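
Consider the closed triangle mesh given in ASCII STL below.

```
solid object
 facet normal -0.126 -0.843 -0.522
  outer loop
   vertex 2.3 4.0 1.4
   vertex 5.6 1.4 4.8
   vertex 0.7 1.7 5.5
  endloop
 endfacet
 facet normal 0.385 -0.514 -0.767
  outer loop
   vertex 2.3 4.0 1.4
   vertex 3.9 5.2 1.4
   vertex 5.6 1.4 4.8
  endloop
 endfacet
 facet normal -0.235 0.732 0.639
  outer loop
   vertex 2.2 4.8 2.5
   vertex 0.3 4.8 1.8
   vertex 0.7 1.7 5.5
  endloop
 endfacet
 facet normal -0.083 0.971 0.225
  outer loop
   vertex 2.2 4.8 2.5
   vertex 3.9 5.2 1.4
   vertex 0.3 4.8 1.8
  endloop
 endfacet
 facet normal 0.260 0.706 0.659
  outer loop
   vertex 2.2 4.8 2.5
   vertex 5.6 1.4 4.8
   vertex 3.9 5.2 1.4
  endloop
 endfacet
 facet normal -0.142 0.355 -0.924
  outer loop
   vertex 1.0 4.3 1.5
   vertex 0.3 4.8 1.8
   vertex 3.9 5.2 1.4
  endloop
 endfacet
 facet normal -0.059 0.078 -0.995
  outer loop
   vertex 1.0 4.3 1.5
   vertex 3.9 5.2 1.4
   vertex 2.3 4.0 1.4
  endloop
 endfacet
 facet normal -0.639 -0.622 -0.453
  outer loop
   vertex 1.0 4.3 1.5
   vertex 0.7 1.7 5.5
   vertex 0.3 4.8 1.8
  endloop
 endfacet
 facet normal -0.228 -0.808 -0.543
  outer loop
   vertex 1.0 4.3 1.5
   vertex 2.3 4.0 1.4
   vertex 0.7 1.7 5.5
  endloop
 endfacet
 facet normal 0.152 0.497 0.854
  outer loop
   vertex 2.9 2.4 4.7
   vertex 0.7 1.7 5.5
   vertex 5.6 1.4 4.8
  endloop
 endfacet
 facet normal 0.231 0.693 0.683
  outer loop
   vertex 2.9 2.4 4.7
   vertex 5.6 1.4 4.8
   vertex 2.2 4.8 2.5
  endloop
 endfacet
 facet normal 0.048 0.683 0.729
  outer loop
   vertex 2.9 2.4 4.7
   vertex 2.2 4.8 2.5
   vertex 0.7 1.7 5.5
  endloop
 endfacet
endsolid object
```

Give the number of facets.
12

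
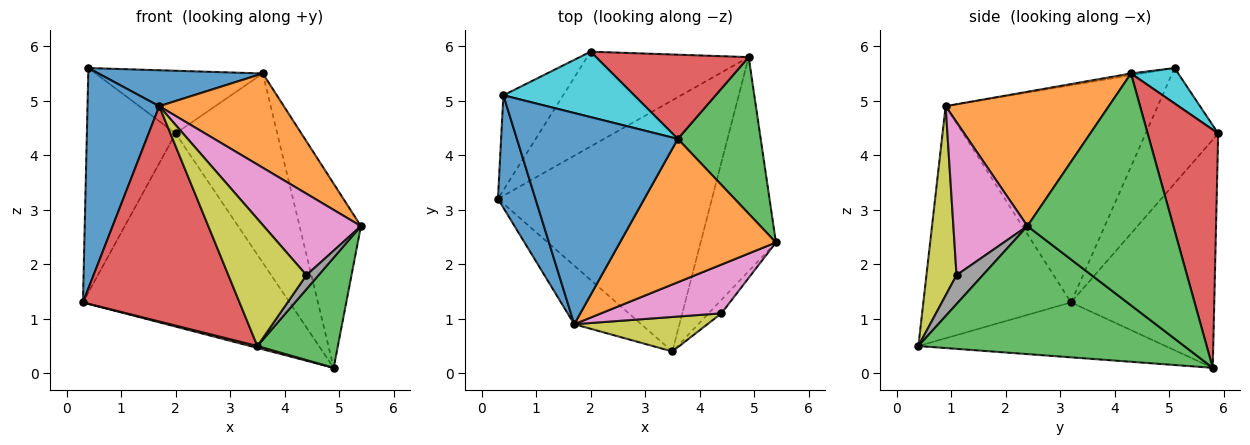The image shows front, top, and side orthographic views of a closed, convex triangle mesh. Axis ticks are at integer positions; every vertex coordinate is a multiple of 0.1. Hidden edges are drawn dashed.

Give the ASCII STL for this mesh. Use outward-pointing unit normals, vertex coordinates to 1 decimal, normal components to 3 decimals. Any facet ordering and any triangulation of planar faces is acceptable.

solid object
 facet normal -0.935 -0.316 0.161
  outer loop
   vertex 1.7 0.9 4.9
   vertex 0.4 5.1 5.6
   vertex 0.3 3.2 1.3
  endloop
 endfacet
 facet normal -0.249 -0.007 -0.969
  outer loop
   vertex 3.5 0.4 0.5
   vertex 0.3 3.2 1.3
   vertex 4.9 5.8 0.1
  endloop
 endfacet
 facet normal 0.834 -0.253 -0.491
  outer loop
   vertex 3.5 0.4 0.5
   vertex 4.9 5.8 0.1
   vertex 5.4 2.4 2.7
  endloop
 endfacet
 facet normal -0.673 -0.714 -0.194
  outer loop
   vertex 3.5 0.4 0.5
   vertex 1.7 0.9 4.9
   vertex 0.3 3.2 1.3
  endloop
 endfacet
 facet normal -0.528 0.762 -0.374
  outer loop
   vertex 2.0 5.9 4.4
   vertex 4.9 5.8 0.1
   vertex 0.3 3.2 1.3
  endloop
 endfacet
 facet normal -0.601 0.736 -0.311
  outer loop
   vertex 2.0 5.9 4.4
   vertex 0.3 3.2 1.3
   vertex 0.4 5.1 5.6
  endloop
 endfacet
 facet normal 0.547 -0.718 0.430
  outer loop
   vertex 4.4 1.1 1.8
   vertex 5.4 2.4 2.7
   vertex 1.7 0.9 4.9
  endloop
 endfacet
 facet normal 0.842 -0.389 -0.373
  outer loop
   vertex 4.4 1.1 1.8
   vertex 3.5 0.4 0.5
   vertex 5.4 2.4 2.7
  endloop
 endfacet
 facet normal 0.349 -0.904 0.245
  outer loop
   vertex 4.4 1.1 1.8
   vertex 1.7 0.9 4.9
   vertex 3.5 0.4 0.5
  endloop
 endfacet
 facet normal 0.192 0.679 0.709
  outer loop
   vertex 3.6 4.3 5.5
   vertex 2.0 5.9 4.4
   vertex 0.4 5.1 5.6
  endloop
 endfacet
 facet normal -0.011 -0.168 0.986
  outer loop
   vertex 3.6 4.3 5.5
   vertex 0.4 5.1 5.6
   vertex 1.7 0.9 4.9
  endloop
 endfacet
 facet normal 0.584 -0.446 0.678
  outer loop
   vertex 3.6 4.3 5.5
   vertex 1.7 0.9 4.9
   vertex 5.4 2.4 2.7
  endloop
 endfacet
 facet normal 0.876 0.368 0.313
  outer loop
   vertex 3.6 4.3 5.5
   vertex 5.4 2.4 2.7
   vertex 4.9 5.8 0.1
  endloop
 endfacet
 facet normal 0.536 0.772 0.343
  outer loop
   vertex 3.6 4.3 5.5
   vertex 4.9 5.8 0.1
   vertex 2.0 5.9 4.4
  endloop
 endfacet
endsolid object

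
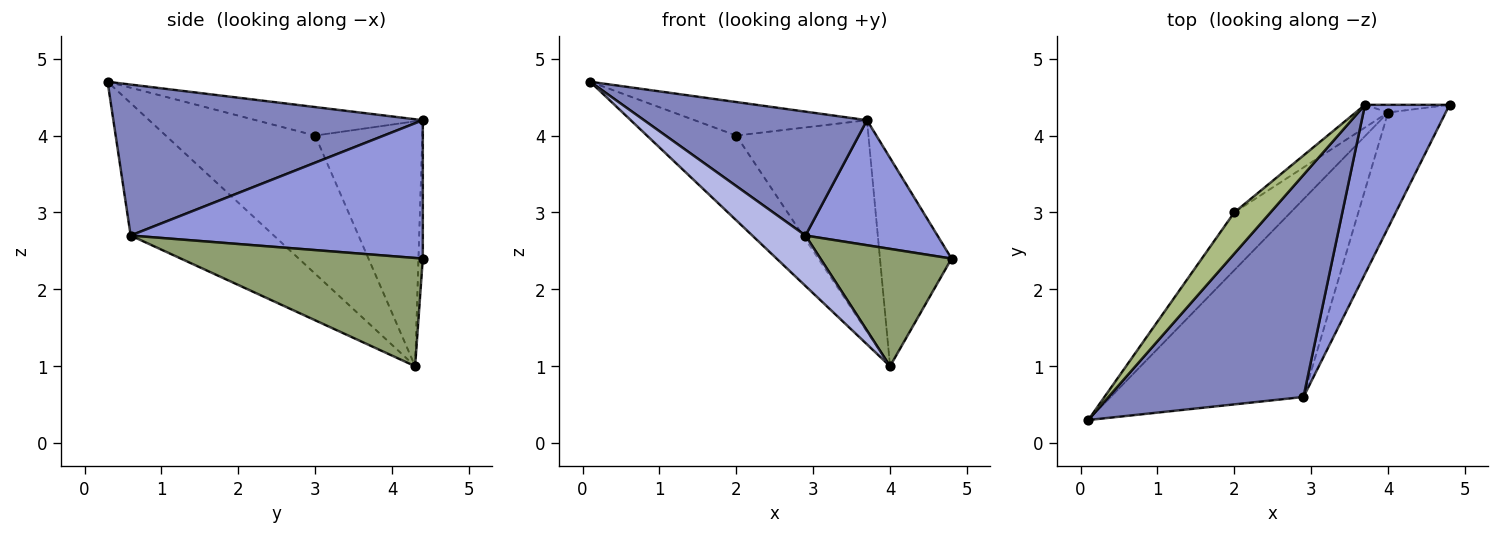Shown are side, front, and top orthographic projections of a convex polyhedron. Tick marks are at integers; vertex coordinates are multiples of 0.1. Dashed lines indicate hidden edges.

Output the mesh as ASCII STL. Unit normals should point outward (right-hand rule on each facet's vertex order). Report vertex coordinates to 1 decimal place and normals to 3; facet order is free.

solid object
 facet normal -0.060 0.998 -0.037
  outer loop
   vertex 4.0 4.3 1.0
   vertex 3.7 4.4 4.2
   vertex 4.8 4.4 2.4
  endloop
 endfacet
 facet normal 0.560 -0.404 0.724
  outer loop
   vertex 2.9 0.6 2.7
   vertex 3.7 4.4 4.2
   vertex 0.1 0.3 4.7
  endloop
 endfacet
 facet normal 0.796 -0.360 0.487
  outer loop
   vertex 2.9 0.6 2.7
   vertex 4.8 4.4 2.4
   vertex 3.7 4.4 4.2
  endloop
 endfacet
 facet normal -0.554 -0.206 -0.807
  outer loop
   vertex 2.9 0.6 2.7
   vertex 0.1 0.3 4.7
   vertex 4.0 4.3 1.0
  endloop
 endfacet
 facet normal 0.796 -0.432 -0.424
  outer loop
   vertex 2.9 0.6 2.7
   vertex 4.0 4.3 1.0
   vertex 4.8 4.4 2.4
  endloop
 endfacet
 facet normal -0.521 0.538 0.662
  outer loop
   vertex 2.0 3.0 4.0
   vertex 0.1 0.3 4.7
   vertex 3.7 4.4 4.2
  endloop
 endfacet
 facet normal -0.810 0.484 -0.330
  outer loop
   vertex 2.0 3.0 4.0
   vertex 4.0 4.3 1.0
   vertex 0.1 0.3 4.7
  endloop
 endfacet
 facet normal -0.628 0.774 -0.083
  outer loop
   vertex 2.0 3.0 4.0
   vertex 3.7 4.4 4.2
   vertex 4.0 4.3 1.0
  endloop
 endfacet
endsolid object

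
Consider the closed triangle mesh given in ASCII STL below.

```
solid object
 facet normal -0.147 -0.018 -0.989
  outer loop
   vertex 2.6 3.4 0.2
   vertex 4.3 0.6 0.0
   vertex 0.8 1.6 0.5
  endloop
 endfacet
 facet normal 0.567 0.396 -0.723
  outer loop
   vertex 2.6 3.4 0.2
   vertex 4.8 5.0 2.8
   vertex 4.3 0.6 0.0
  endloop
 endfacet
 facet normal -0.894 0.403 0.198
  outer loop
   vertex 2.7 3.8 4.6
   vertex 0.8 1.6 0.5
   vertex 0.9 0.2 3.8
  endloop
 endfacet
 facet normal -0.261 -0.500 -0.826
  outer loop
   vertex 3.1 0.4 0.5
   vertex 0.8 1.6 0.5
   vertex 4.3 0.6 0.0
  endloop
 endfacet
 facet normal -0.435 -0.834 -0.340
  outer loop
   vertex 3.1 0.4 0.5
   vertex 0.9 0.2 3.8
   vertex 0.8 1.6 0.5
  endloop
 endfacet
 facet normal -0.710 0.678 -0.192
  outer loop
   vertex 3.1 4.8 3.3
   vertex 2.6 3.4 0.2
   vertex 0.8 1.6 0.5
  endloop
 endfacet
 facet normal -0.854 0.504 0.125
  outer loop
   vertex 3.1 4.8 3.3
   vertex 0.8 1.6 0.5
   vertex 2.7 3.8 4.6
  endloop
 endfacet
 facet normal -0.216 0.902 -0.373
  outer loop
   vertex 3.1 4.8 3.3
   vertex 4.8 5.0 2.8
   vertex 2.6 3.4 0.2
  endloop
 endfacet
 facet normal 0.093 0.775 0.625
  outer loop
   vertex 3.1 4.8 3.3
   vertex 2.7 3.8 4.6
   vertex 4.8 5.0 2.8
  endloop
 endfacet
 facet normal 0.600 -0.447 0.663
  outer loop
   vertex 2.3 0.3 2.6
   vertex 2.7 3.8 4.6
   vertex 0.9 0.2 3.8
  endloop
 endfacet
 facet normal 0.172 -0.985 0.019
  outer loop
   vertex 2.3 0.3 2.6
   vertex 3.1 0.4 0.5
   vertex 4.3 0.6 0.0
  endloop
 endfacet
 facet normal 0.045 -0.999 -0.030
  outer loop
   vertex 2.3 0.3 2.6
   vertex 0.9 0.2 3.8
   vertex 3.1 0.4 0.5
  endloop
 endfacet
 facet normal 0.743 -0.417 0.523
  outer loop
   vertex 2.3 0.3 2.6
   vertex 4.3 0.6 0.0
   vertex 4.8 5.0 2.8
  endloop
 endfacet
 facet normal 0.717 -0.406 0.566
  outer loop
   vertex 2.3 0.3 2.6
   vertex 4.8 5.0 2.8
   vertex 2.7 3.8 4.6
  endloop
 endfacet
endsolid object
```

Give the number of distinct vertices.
9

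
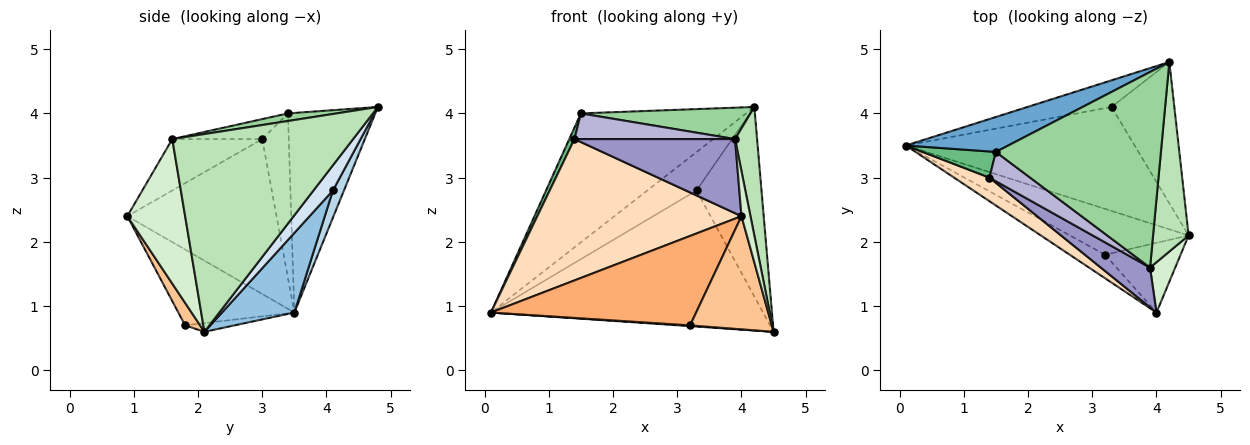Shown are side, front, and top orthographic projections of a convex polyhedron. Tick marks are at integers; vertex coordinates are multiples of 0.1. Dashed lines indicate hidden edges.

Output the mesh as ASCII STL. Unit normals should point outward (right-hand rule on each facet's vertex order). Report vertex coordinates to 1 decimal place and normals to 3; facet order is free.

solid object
 facet normal -0.454 0.860 0.233
  outer loop
   vertex 1.5 3.4 4.0
   vertex 4.2 4.8 4.1
   vertex 0.1 3.5 0.9
  endloop
 endfacet
 facet normal 0.207 0.777 -0.594
  outer loop
   vertex 3.3 4.1 2.8
   vertex 4.5 2.1 0.6
   vertex 0.1 3.5 0.9
  endloop
 endfacet
 facet normal 0.181 0.808 -0.561
  outer loop
   vertex 3.3 4.1 2.8
   vertex 0.1 3.5 0.9
   vertex 4.2 4.8 4.1
  endloop
 endfacet
 facet normal 0.233 0.779 -0.581
  outer loop
   vertex 3.3 4.1 2.8
   vertex 4.2 4.8 4.1
   vertex 4.5 2.1 0.6
  endloop
 endfacet
 facet normal -0.073 -0.016 -0.997
  outer loop
   vertex 3.2 1.8 0.7
   vertex 0.1 3.5 0.9
   vertex 4.5 2.1 0.6
  endloop
 endfacet
 facet normal -0.480 -0.848 -0.223
  outer loop
   vertex 3.2 1.8 0.7
   vertex 4.0 0.9 2.4
   vertex 0.1 3.5 0.9
  endloop
 endfacet
 facet normal 0.154 -0.841 -0.518
  outer loop
   vertex 3.2 1.8 0.7
   vertex 4.5 2.1 0.6
   vertex 4.0 0.9 2.4
  endloop
 endfacet
 facet normal -0.585 -0.800 0.133
  outer loop
   vertex 1.4 3.0 3.6
   vertex 0.1 3.5 0.9
   vertex 4.0 0.9 2.4
  endloop
 endfacet
 facet normal -0.899 -0.176 0.400
  outer loop
   vertex 1.4 3.0 3.6
   vertex 1.5 3.4 4.0
   vertex 0.1 3.5 0.9
  endloop
 endfacet
 facet normal 0.046 -0.158 0.986
  outer loop
   vertex 3.9 1.6 3.6
   vertex 4.2 4.8 4.1
   vertex 1.5 3.4 4.0
  endloop
 endfacet
 facet normal 0.977 -0.119 0.176
  outer loop
   vertex 3.9 1.6 3.6
   vertex 4.5 2.1 0.6
   vertex 4.2 4.8 4.1
  endloop
 endfacet
 facet normal 0.974 -0.151 0.170
  outer loop
   vertex 3.9 1.6 3.6
   vertex 4.0 0.9 2.4
   vertex 4.5 2.1 0.6
  endloop
 endfacet
 facet normal -0.442 -0.790 0.424
  outer loop
   vertex 3.9 1.6 3.6
   vertex 1.4 3.0 3.6
   vertex 4.0 0.9 2.4
  endloop
 endfacet
 facet normal -0.346 -0.619 0.705
  outer loop
   vertex 3.9 1.6 3.6
   vertex 1.5 3.4 4.0
   vertex 1.4 3.0 3.6
  endloop
 endfacet
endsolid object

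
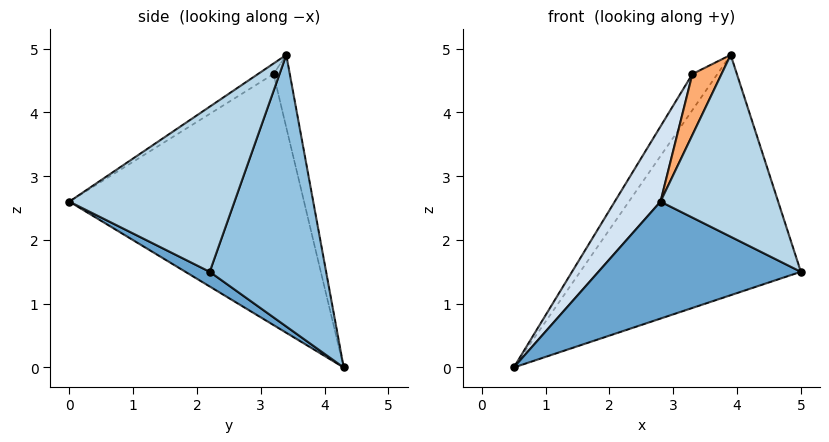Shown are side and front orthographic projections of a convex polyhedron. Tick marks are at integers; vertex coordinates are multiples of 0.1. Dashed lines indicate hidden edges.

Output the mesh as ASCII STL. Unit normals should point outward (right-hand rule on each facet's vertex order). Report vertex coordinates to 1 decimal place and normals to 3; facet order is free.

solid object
 facet normal 0.059 -0.493 -0.868
  outer loop
   vertex 2.8 0.0 2.6
   vertex 0.5 4.3 0.0
   vertex 5.0 2.2 1.5
  endloop
 endfacet
 facet normal 0.461 0.873 -0.159
  outer loop
   vertex 3.9 3.4 4.9
   vertex 5.0 2.2 1.5
   vertex 0.5 4.3 0.0
  endloop
 endfacet
 facet normal 0.738 -0.526 0.424
  outer loop
   vertex 3.9 3.4 4.9
   vertex 2.8 0.0 2.6
   vertex 5.0 2.2 1.5
  endloop
 endfacet
 facet normal -0.859 -0.168 0.483
  outer loop
   vertex 3.3 3.2 4.6
   vertex 0.5 4.3 0.0
   vertex 2.8 0.0 2.6
  endloop
 endfacet
 facet normal -0.482 0.740 0.470
  outer loop
   vertex 3.3 3.2 4.6
   vertex 3.9 3.4 4.9
   vertex 0.5 4.3 0.0
  endloop
 endfacet
 facet normal -0.258 -0.483 0.837
  outer loop
   vertex 3.3 3.2 4.6
   vertex 2.8 0.0 2.6
   vertex 3.9 3.4 4.9
  endloop
 endfacet
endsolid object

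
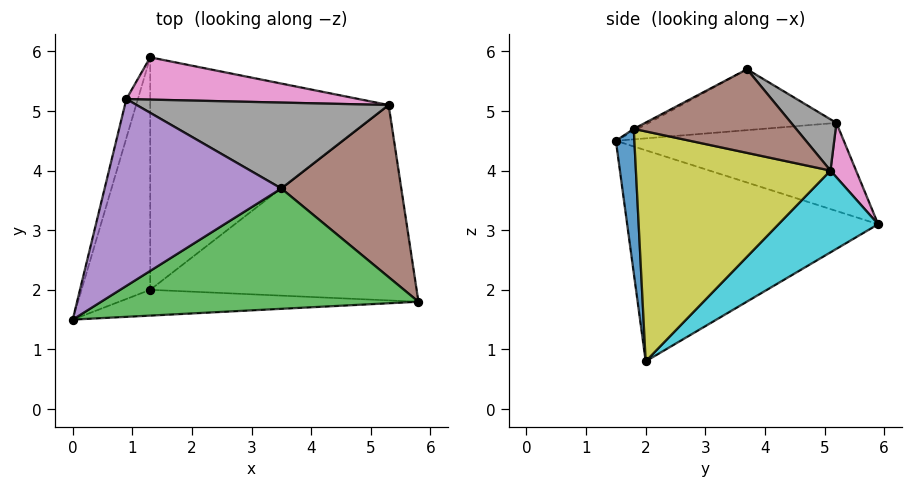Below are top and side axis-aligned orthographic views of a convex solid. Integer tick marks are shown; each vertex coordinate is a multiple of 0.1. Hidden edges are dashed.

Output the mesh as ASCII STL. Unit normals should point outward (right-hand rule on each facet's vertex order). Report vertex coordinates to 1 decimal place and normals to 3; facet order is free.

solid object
 facet normal 0.055 -0.992 -0.115
  outer loop
   vertex 1.3 2.0 0.8
   vertex 5.8 1.8 4.7
   vertex 0.0 1.5 4.5
  endloop
 endfacet
 facet normal -0.935 0.180 -0.304
  outer loop
   vertex 1.3 2.0 0.8
   vertex 0.0 1.5 4.5
   vertex 1.3 5.9 3.1
  endloop
 endfacet
 facet normal -0.006 -0.471 0.882
  outer loop
   vertex 3.5 3.7 5.7
   vertex 0.0 1.5 4.5
   vertex 5.8 1.8 4.7
  endloop
 endfacet
 facet normal -0.962 0.244 -0.126
  outer loop
   vertex 0.9 5.2 4.8
   vertex 1.3 5.9 3.1
   vertex 0.0 1.5 4.5
  endloop
 endfacet
 facet normal -0.326 0.003 0.945
  outer loop
   vertex 0.9 5.2 4.8
   vertex 0.0 1.5 4.5
   vertex 3.5 3.7 5.7
  endloop
 endfacet
 facet normal 0.553 0.252 0.794
  outer loop
   vertex 5.3 5.1 4.0
   vertex 3.5 3.7 5.7
   vertex 5.8 1.8 4.7
  endloop
 endfacet
 facet normal 0.093 0.913 0.398
  outer loop
   vertex 5.3 5.1 4.0
   vertex 1.3 5.9 3.1
   vertex 0.9 5.2 4.8
  endloop
 endfacet
 facet normal 0.146 0.682 0.716
  outer loop
   vertex 5.3 5.1 4.0
   vertex 0.9 5.2 4.8
   vertex 3.5 3.7 5.7
  endloop
 endfacet
 facet normal 0.652 -0.061 -0.756
  outer loop
   vertex 5.3 5.1 4.0
   vertex 5.8 1.8 4.7
   vertex 1.3 2.0 0.8
  endloop
 endfacet
 facet normal 0.283 0.487 -0.826
  outer loop
   vertex 5.3 5.1 4.0
   vertex 1.3 2.0 0.8
   vertex 1.3 5.9 3.1
  endloop
 endfacet
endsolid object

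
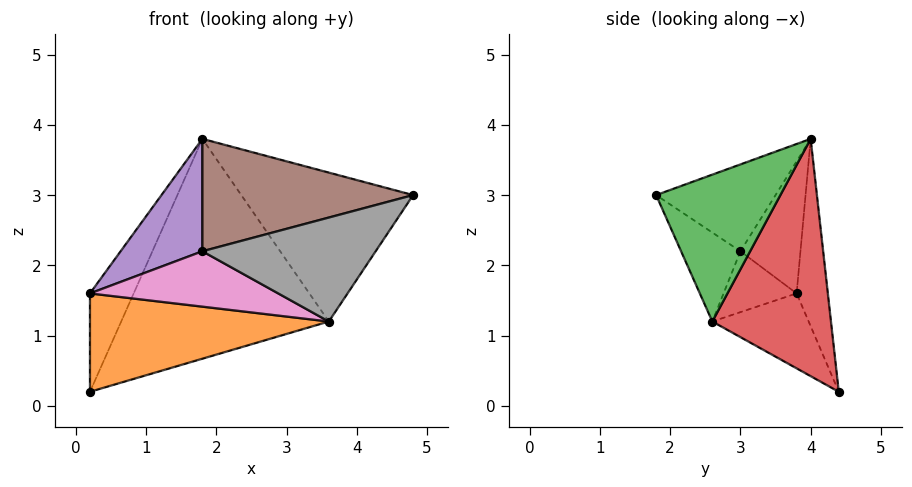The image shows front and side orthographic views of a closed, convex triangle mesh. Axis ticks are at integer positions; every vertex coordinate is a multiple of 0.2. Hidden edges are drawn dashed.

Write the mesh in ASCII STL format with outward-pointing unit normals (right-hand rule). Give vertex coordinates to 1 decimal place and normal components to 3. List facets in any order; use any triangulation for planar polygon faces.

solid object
 facet normal -0.549 0.768 0.329
  outer loop
   vertex 0.2 4.4 0.2
   vertex 0.2 3.8 1.6
   vertex 1.8 4.0 3.8
  endloop
 endfacet
 facet normal -0.348 -0.862 -0.369
  outer loop
   vertex 3.6 2.6 1.2
   vertex 0.2 3.8 1.6
   vertex 0.2 4.4 0.2
  endloop
 endfacet
 facet normal 0.586 0.810 -0.031
  outer loop
   vertex 3.6 2.6 1.2
   vertex 1.8 4.0 3.8
   vertex 4.8 1.8 3.0
  endloop
 endfacet
 facet normal 0.492 0.862 -0.123
  outer loop
   vertex 3.6 2.6 1.2
   vertex 0.2 4.4 0.2
   vertex 1.8 4.0 3.8
  endloop
 endfacet
 facet normal -0.529 -0.720 0.450
  outer loop
   vertex 1.8 3.0 2.2
   vertex 1.8 4.0 3.8
   vertex 0.2 3.8 1.6
  endloop
 endfacet
 facet normal -0.433 -0.764 0.478
  outer loop
   vertex 1.8 3.0 2.2
   vertex 4.8 1.8 3.0
   vertex 1.8 4.0 3.8
  endloop
 endfacet
 facet normal -0.349 -0.898 -0.268
  outer loop
   vertex 1.8 3.0 2.2
   vertex 0.2 3.8 1.6
   vertex 3.6 2.6 1.2
  endloop
 endfacet
 facet normal -0.317 -0.927 -0.200
  outer loop
   vertex 1.8 3.0 2.2
   vertex 3.6 2.6 1.2
   vertex 4.8 1.8 3.0
  endloop
 endfacet
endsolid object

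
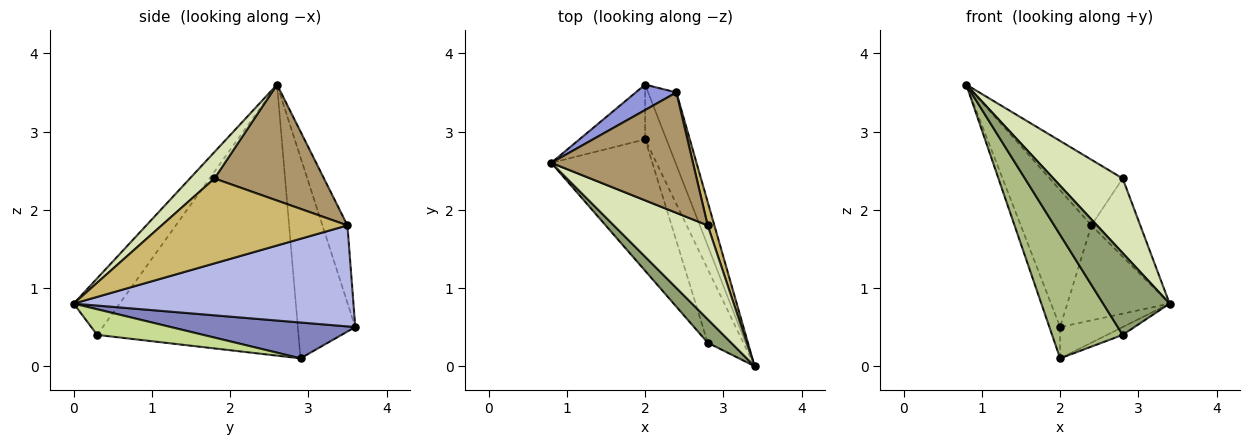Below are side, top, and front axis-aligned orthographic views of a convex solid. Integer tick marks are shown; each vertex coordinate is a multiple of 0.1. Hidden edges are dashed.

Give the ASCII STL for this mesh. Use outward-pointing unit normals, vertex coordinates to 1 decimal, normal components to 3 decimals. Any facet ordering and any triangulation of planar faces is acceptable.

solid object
 facet normal -0.936 0.175 -0.306
  outer loop
   vertex 2.0 2.9 0.1
   vertex 0.8 2.6 3.6
   vertex 2.0 3.6 0.5
  endloop
 endfacet
 facet normal 0.825 0.280 -0.490
  outer loop
   vertex 2.0 2.9 0.1
   vertex 2.0 3.6 0.5
   vertex 3.4 0.0 0.8
  endloop
 endfacet
 facet normal -0.328 0.929 0.172
  outer loop
   vertex 2.4 3.5 1.8
   vertex 2.0 3.6 0.5
   vertex 0.8 2.6 3.6
  endloop
 endfacet
 facet normal 0.908 0.332 -0.254
  outer loop
   vertex 2.4 3.5 1.8
   vertex 3.4 0.0 0.8
   vertex 2.0 3.6 0.5
  endloop
 endfacet
 facet normal -0.553 -0.801 0.230
  outer loop
   vertex 2.8 0.3 0.4
   vertex 3.4 0.0 0.8
   vertex 0.8 2.6 3.6
  endloop
 endfacet
 facet normal -0.890 -0.312 -0.332
  outer loop
   vertex 2.8 0.3 0.4
   vertex 0.8 2.6 3.6
   vertex 2.0 2.9 0.1
  endloop
 endfacet
 facet normal 0.582 0.086 -0.809
  outer loop
   vertex 2.8 0.3 0.4
   vertex 2.0 2.9 0.1
   vertex 3.4 0.0 0.8
  endloop
 endfacet
 facet normal 0.216 -0.608 0.764
  outer loop
   vertex 2.8 1.8 2.4
   vertex 0.8 2.6 3.6
   vertex 3.4 0.0 0.8
  endloop
 endfacet
 facet normal 0.583 0.389 0.713
  outer loop
   vertex 2.8 1.8 2.4
   vertex 2.4 3.5 1.8
   vertex 0.8 2.6 3.6
  endloop
 endfacet
 facet normal 0.964 0.254 0.076
  outer loop
   vertex 2.8 1.8 2.4
   vertex 3.4 0.0 0.8
   vertex 2.4 3.5 1.8
  endloop
 endfacet
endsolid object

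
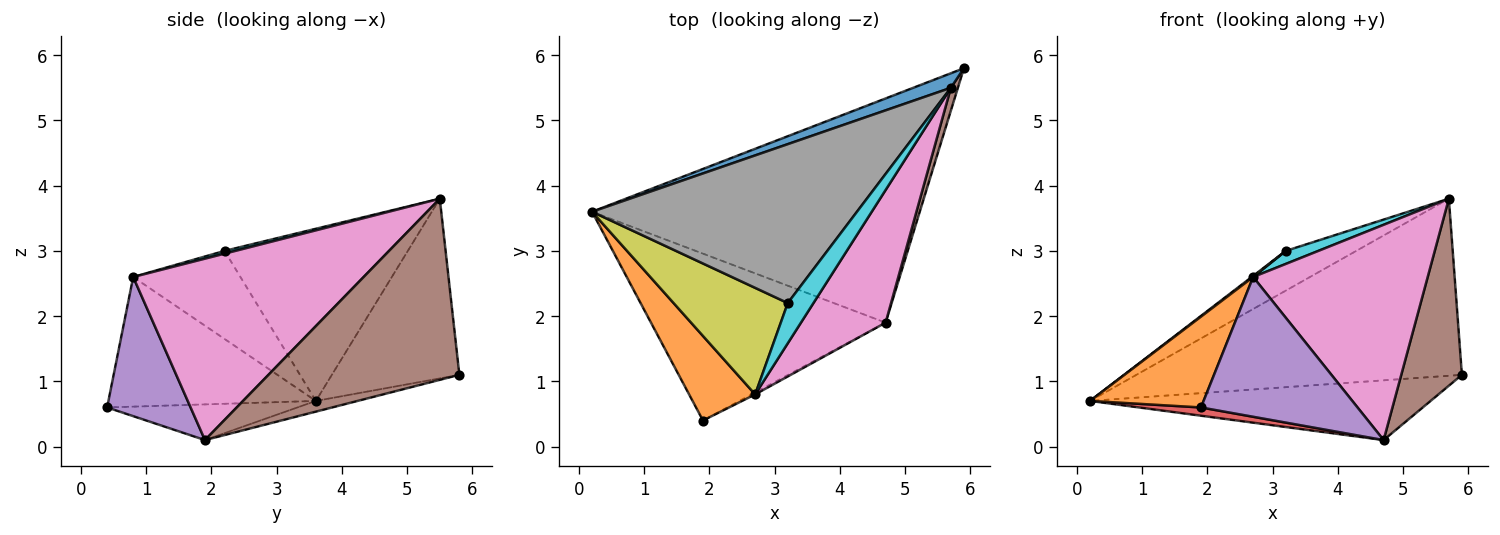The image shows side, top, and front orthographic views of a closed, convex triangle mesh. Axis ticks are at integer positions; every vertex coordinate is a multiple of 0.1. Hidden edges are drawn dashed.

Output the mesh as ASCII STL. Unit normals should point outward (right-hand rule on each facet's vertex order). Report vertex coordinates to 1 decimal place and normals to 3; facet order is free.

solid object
 facet normal -0.364 0.928 0.076
  outer loop
   vertex 5.7 5.5 3.8
   vertex 5.9 5.8 1.1
   vertex 0.2 3.6 0.7
  endloop
 endfacet
 facet normal -0.801 -0.438 0.408
  outer loop
   vertex 2.7 0.8 2.6
   vertex 0.2 3.6 0.7
   vertex 1.9 0.4 0.6
  endloop
 endfacet
 facet normal -0.032 0.257 -0.966
  outer loop
   vertex 4.7 1.9 0.1
   vertex 0.2 3.6 0.7
   vertex 5.9 5.8 1.1
  endloop
 endfacet
 facet normal -0.150 -0.049 -0.987
  outer loop
   vertex 4.7 1.9 0.1
   vertex 1.9 0.4 0.6
   vertex 0.2 3.6 0.7
  endloop
 endfacet
 facet normal 0.471 -0.882 -0.012
  outer loop
   vertex 4.7 1.9 0.1
   vertex 2.7 0.8 2.6
   vertex 1.9 0.4 0.6
  endloop
 endfacet
 facet normal 0.952 -0.303 0.037
  outer loop
   vertex 4.7 1.9 0.1
   vertex 5.9 5.8 1.1
   vertex 5.7 5.5 3.8
  endloop
 endfacet
 facet normal 0.747 -0.566 0.349
  outer loop
   vertex 4.7 1.9 0.1
   vertex 5.7 5.5 3.8
   vertex 2.7 0.8 2.6
  endloop
 endfacet
 facet normal -0.533 0.205 0.821
  outer loop
   vertex 3.2 2.2 3.0
   vertex 5.7 5.5 3.8
   vertex 0.2 3.6 0.7
  endloop
 endfacet
 facet normal -0.611 -0.008 0.792
  outer loop
   vertex 3.2 2.2 3.0
   vertex 0.2 3.6 0.7
   vertex 2.7 0.8 2.6
  endloop
 endfacet
 facet normal 0.102 -0.307 0.946
  outer loop
   vertex 3.2 2.2 3.0
   vertex 2.7 0.8 2.6
   vertex 5.7 5.5 3.8
  endloop
 endfacet
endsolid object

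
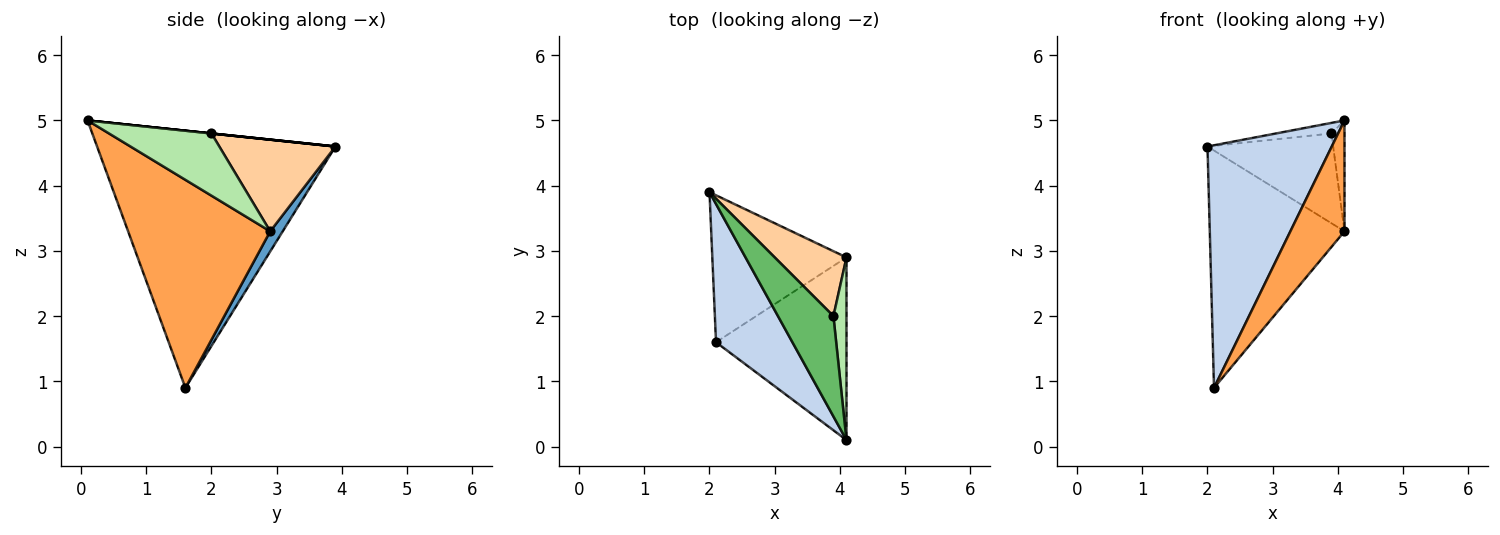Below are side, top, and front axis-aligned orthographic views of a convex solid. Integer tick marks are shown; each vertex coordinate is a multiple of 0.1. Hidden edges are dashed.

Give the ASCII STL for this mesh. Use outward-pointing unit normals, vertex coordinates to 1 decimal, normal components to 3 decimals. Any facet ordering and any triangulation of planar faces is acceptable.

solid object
 facet normal 0.079 0.848 -0.525
  outer loop
   vertex 2.1 1.6 0.9
   vertex 2.0 3.9 4.6
   vertex 4.1 2.9 3.3
  endloop
 endfacet
 facet normal -0.857 -0.447 0.255
  outer loop
   vertex 2.1 1.6 0.9
   vertex 4.1 0.1 5.0
   vertex 2.0 3.9 4.6
  endloop
 endfacet
 facet normal 0.806 -0.307 -0.506
  outer loop
   vertex 2.1 1.6 0.9
   vertex 4.1 2.9 3.3
   vertex 4.1 0.1 5.0
  endloop
 endfacet
 facet normal 0.599 0.649 0.469
  outer loop
   vertex 3.9 2.0 4.8
   vertex 4.1 2.9 3.3
   vertex 2.0 3.9 4.6
  endloop
 endfacet
 facet normal 0.000 0.105 0.995
  outer loop
   vertex 3.9 2.0 4.8
   vertex 2.0 3.9 4.6
   vertex 4.1 0.1 5.0
  endloop
 endfacet
 facet normal 0.971 0.124 0.204
  outer loop
   vertex 3.9 2.0 4.8
   vertex 4.1 0.1 5.0
   vertex 4.1 2.9 3.3
  endloop
 endfacet
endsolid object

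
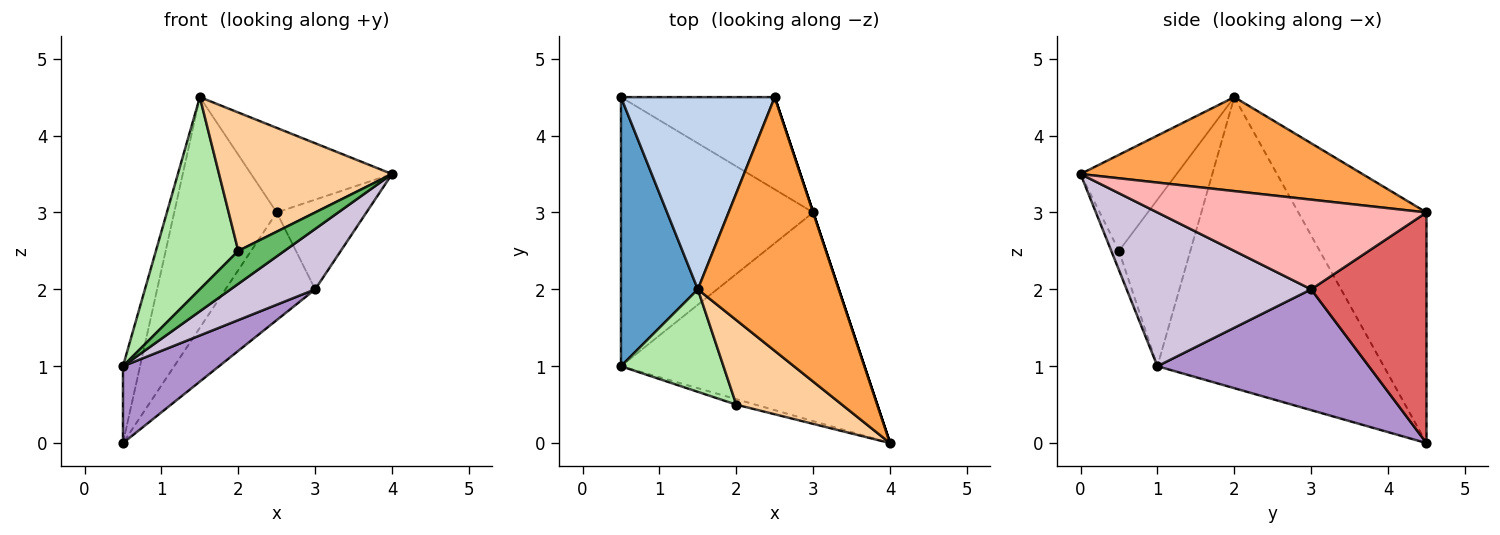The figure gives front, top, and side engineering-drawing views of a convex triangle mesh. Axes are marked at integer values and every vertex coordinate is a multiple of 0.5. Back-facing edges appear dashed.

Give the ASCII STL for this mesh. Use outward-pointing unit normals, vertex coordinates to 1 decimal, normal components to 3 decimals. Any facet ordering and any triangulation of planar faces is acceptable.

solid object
 facet normal -0.964 0.073 0.255
  outer loop
   vertex 0.5 1.0 1.0
   vertex 1.5 2.0 4.5
   vertex 0.5 4.5 0.0
  endloop
 endfacet
 facet normal -0.693 0.554 0.462
  outer loop
   vertex 2.5 4.5 3.0
   vertex 0.5 4.5 0.0
   vertex 1.5 2.0 4.5
  endloop
 endfacet
 facet normal 0.535 0.267 0.802
  outer loop
   vertex 2.5 4.5 3.0
   vertex 1.5 2.0 4.5
   vertex 4.0 0.0 3.5
  endloop
 endfacet
 facet normal -0.428 -0.771 0.471
  outer loop
   vertex 2.0 0.5 2.5
   vertex 4.0 0.0 3.5
   vertex 1.5 2.0 4.5
  endloop
 endfacet
 facet normal -0.162 -0.973 -0.162
  outer loop
   vertex 2.0 0.5 2.5
   vertex 0.5 1.0 1.0
   vertex 4.0 0.0 3.5
  endloop
 endfacet
 facet normal -0.607 -0.701 0.374
  outer loop
   vertex 2.0 0.5 2.5
   vertex 1.5 2.0 4.5
   vertex 0.5 1.0 1.0
  endloop
 endfacet
 facet normal 0.699 0.543 -0.466
  outer loop
   vertex 3.0 3.0 2.0
   vertex 0.5 4.5 0.0
   vertex 2.5 4.5 3.0
  endloop
 endfacet
 facet normal 0.949 0.316 0.000
  outer loop
   vertex 3.0 3.0 2.0
   vertex 2.5 4.5 3.0
   vertex 4.0 0.0 3.5
  endloop
 endfacet
 facet normal 0.517 -0.235 -0.823
  outer loop
   vertex 3.0 3.0 2.0
   vertex 0.5 1.0 1.0
   vertex 0.5 4.5 0.0
  endloop
 endfacet
 facet normal 0.519 -0.238 -0.821
  outer loop
   vertex 3.0 3.0 2.0
   vertex 4.0 0.0 3.5
   vertex 0.5 1.0 1.0
  endloop
 endfacet
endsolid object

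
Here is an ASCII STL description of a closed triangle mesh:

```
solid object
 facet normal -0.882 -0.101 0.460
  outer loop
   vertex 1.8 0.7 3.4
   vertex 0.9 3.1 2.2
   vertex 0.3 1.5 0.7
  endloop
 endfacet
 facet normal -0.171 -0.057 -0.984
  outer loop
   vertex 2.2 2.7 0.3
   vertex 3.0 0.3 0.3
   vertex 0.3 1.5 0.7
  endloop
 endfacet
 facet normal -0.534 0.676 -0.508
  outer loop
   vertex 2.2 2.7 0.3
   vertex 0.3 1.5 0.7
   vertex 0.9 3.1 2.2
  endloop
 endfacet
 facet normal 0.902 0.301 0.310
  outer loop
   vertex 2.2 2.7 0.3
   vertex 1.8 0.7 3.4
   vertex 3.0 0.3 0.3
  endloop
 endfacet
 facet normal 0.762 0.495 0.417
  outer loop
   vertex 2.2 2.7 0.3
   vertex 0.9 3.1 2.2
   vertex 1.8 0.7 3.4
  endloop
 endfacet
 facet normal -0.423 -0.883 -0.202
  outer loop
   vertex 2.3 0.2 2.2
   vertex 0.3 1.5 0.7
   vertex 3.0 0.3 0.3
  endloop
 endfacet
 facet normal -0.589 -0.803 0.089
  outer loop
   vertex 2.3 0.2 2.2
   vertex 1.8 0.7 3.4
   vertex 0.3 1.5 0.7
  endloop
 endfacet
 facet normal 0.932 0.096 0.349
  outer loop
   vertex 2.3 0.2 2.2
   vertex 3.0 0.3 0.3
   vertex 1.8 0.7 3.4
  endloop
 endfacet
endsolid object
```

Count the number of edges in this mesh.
12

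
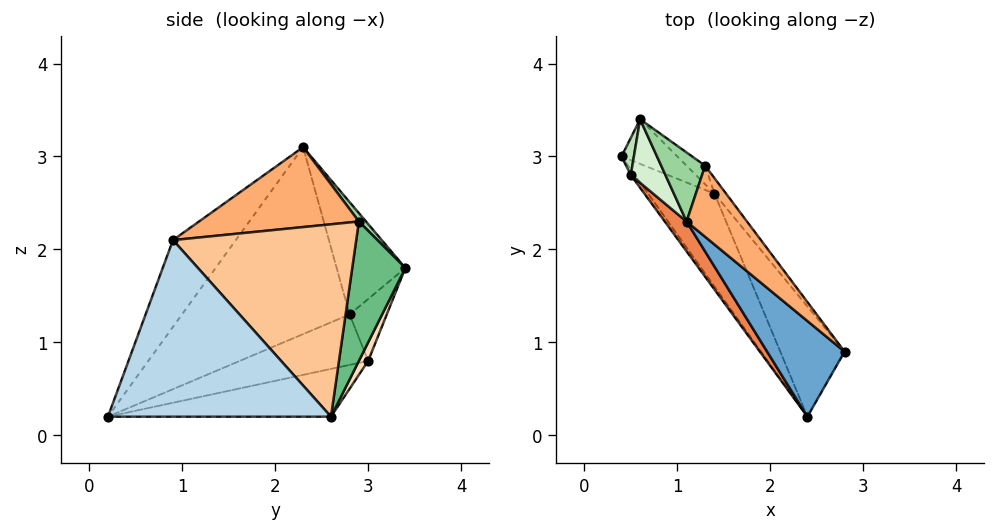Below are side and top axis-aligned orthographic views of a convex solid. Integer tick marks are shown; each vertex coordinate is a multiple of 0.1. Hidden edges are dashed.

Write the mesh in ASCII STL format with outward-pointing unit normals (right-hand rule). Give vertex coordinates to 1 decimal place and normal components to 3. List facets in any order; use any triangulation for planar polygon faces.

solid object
 facet normal -0.437 -0.810 0.391
  outer loop
   vertex 1.1 2.3 3.1
   vertex 2.4 0.2 0.2
   vertex 2.8 0.9 2.1
  endloop
 endfacet
 facet normal -0.568 -0.237 -0.789
  outer loop
   vertex 1.4 2.6 0.2
   vertex 2.4 0.2 0.2
   vertex 0.4 3.0 0.8
  endloop
 endfacet
 facet normal 0.875 0.365 -0.319
  outer loop
   vertex 1.4 2.6 0.2
   vertex 2.8 0.9 2.1
   vertex 2.4 0.2 0.2
  endloop
 endfacet
 facet normal -0.819 -0.571 -0.065
  outer loop
   vertex 0.5 2.8 1.3
   vertex 0.4 3.0 0.8
   vertex 2.4 0.2 0.2
  endloop
 endfacet
 facet normal -0.785 -0.613 0.092
  outer loop
   vertex 0.5 2.8 1.3
   vertex 2.4 0.2 0.2
   vertex 1.1 2.3 3.1
  endloop
 endfacet
 facet normal 0.703 0.474 0.531
  outer loop
   vertex 1.3 2.9 2.3
   vertex 1.1 2.3 3.1
   vertex 2.8 0.9 2.1
  endloop
 endfacet
 facet normal 0.797 0.602 -0.048
  outer loop
   vertex 1.3 2.9 2.3
   vertex 2.8 0.9 2.1
   vertex 1.4 2.6 0.2
  endloop
 endfacet
 facet normal 0.130 0.911 -0.391
  outer loop
   vertex 0.6 3.4 1.8
   vertex 1.4 2.6 0.2
   vertex 0.4 3.0 0.8
  endloop
 endfacet
 facet normal 0.618 0.782 -0.082
  outer loop
   vertex 0.6 3.4 1.8
   vertex 1.3 2.9 2.3
   vertex 1.4 2.6 0.2
  endloop
 endfacet
 facet normal 0.118 0.780 0.615
  outer loop
   vertex 0.6 3.4 1.8
   vertex 1.1 2.3 3.1
   vertex 1.3 2.9 2.3
  endloop
 endfacet
 facet normal -0.981 0.000 0.196
  outer loop
   vertex 0.6 3.4 1.8
   vertex 0.4 3.0 0.8
   vertex 0.5 2.8 1.3
  endloop
 endfacet
 facet normal -0.952 -0.086 0.294
  outer loop
   vertex 0.6 3.4 1.8
   vertex 0.5 2.8 1.3
   vertex 1.1 2.3 3.1
  endloop
 endfacet
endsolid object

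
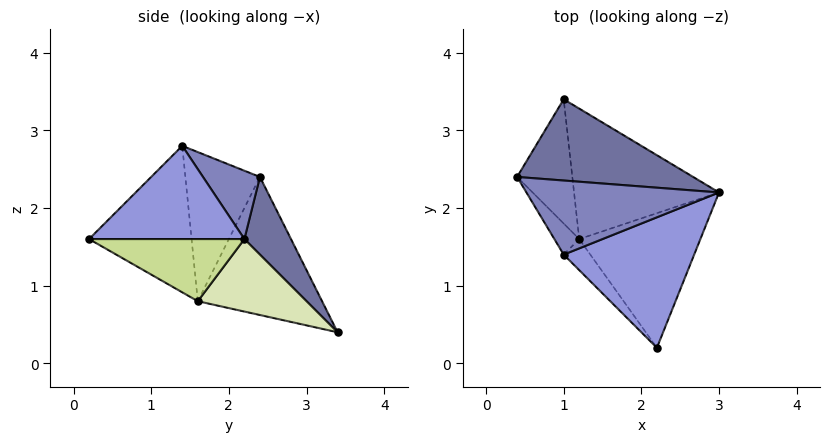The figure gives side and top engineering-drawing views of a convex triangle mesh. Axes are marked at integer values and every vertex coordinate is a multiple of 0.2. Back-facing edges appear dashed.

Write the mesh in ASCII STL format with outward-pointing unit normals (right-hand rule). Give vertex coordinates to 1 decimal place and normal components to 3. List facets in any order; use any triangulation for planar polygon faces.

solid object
 facet normal 0.215 0.846 0.488
  outer loop
   vertex 1.0 3.4 0.4
   vertex 0.4 2.4 2.4
   vertex 3.0 2.2 1.6
  endloop
 endfacet
 facet normal 0.290 0.500 0.816
  outer loop
   vertex 1.0 1.4 2.8
   vertex 3.0 2.2 1.6
   vertex 0.4 2.4 2.4
  endloop
 endfacet
 facet normal 0.566 -0.226 0.793
  outer loop
   vertex 1.0 1.4 2.8
   vertex 2.2 0.2 1.6
   vertex 3.0 2.2 1.6
  endloop
 endfacet
 facet normal -0.913 -0.183 -0.365
  outer loop
   vertex 1.2 1.6 0.8
   vertex 0.4 2.4 2.4
   vertex 1.0 3.4 0.4
  endloop
 endfacet
 facet normal -0.824 -0.549 -0.137
  outer loop
   vertex 1.2 1.6 0.8
   vertex 1.0 1.4 2.8
   vertex 0.4 2.4 2.4
  endloop
 endfacet
 facet normal -0.766 -0.627 -0.139
  outer loop
   vertex 1.2 1.6 0.8
   vertex 2.2 0.2 1.6
   vertex 1.0 1.4 2.8
  endloop
 endfacet
 facet normal 0.449 -0.180 -0.875
  outer loop
   vertex 1.2 1.6 0.8
   vertex 3.0 2.2 1.6
   vertex 2.2 0.2 1.6
  endloop
 endfacet
 facet normal 0.442 -0.147 -0.885
  outer loop
   vertex 1.2 1.6 0.8
   vertex 1.0 3.4 0.4
   vertex 3.0 2.2 1.6
  endloop
 endfacet
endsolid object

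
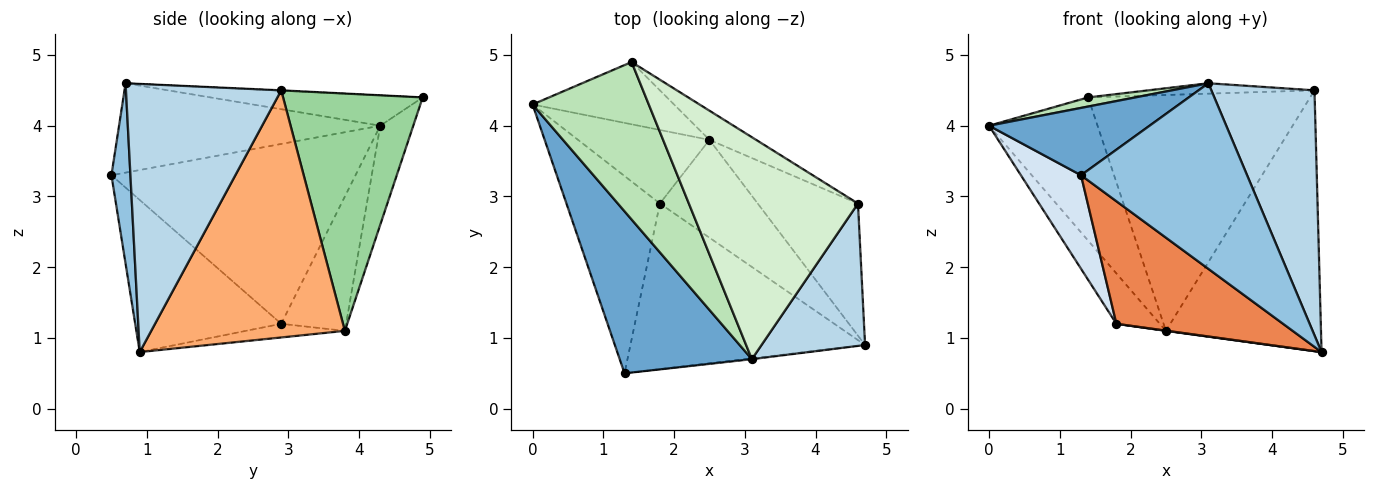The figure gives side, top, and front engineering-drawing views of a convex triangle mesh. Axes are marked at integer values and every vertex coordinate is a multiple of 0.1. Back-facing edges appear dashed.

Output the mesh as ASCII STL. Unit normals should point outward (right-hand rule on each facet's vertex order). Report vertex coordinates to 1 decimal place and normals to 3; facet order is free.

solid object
 facet normal -0.530 -0.325 0.783
  outer loop
   vertex 3.1 0.7 4.6
   vertex 0.0 4.3 4.0
   vertex 1.3 0.5 3.3
  endloop
 endfacet
 facet normal 0.114 -0.994 -0.004
  outer loop
   vertex 3.1 0.7 4.6
   vertex 1.3 0.5 3.3
   vertex 4.7 0.9 0.8
  endloop
 endfacet
 facet normal 0.793 -0.527 0.306
  outer loop
   vertex 4.6 2.9 4.5
   vertex 3.1 0.7 4.6
   vertex 4.7 0.9 0.8
  endloop
 endfacet
 facet normal -0.867 -0.214 -0.450
  outer loop
   vertex 1.8 2.9 1.2
   vertex 1.3 0.5 3.3
   vertex 0.0 4.3 4.0
  endloop
 endfacet
 facet normal -0.462 -0.527 -0.713
  outer loop
   vertex 1.8 2.9 1.2
   vertex 4.7 0.9 0.8
   vertex 1.3 0.5 3.3
  endloop
 endfacet
 facet normal 0.744 0.596 -0.302
  outer loop
   vertex 2.5 3.8 1.1
   vertex 4.6 2.9 4.5
   vertex 4.7 0.9 0.8
  endloop
 endfacet
 facet normal -0.138 -0.002 -0.990
  outer loop
   vertex 2.5 3.8 1.1
   vertex 4.7 0.9 0.8
   vertex 1.8 2.9 1.2
  endloop
 endfacet
 facet normal -0.645 0.432 -0.631
  outer loop
   vertex 2.5 3.8 1.1
   vertex 1.8 2.9 1.2
   vertex 0.0 4.3 4.0
  endloop
 endfacet
 facet normal -0.269 0.883 -0.384
  outer loop
   vertex 1.4 4.9 4.4
   vertex 2.5 3.8 1.1
   vertex 0.0 4.3 4.0
  endloop
 endfacet
 facet normal 0.529 0.842 -0.104
  outer loop
   vertex 1.4 4.9 4.4
   vertex 4.6 2.9 4.5
   vertex 2.5 3.8 1.1
  endloop
 endfacet
 facet normal -0.252 -0.056 0.966
  outer loop
   vertex 1.4 4.9 4.4
   vertex 0.0 4.3 4.0
   vertex 3.1 0.7 4.6
  endloop
 endfacet
 facet normal -0.002 0.047 0.999
  outer loop
   vertex 1.4 4.9 4.4
   vertex 3.1 0.7 4.6
   vertex 4.6 2.9 4.5
  endloop
 endfacet
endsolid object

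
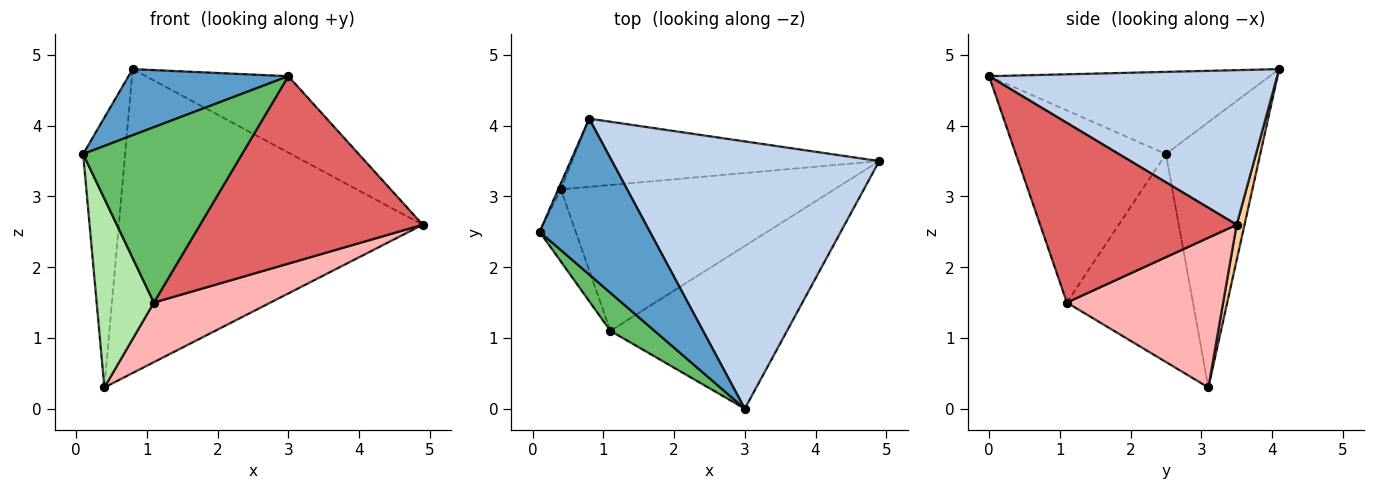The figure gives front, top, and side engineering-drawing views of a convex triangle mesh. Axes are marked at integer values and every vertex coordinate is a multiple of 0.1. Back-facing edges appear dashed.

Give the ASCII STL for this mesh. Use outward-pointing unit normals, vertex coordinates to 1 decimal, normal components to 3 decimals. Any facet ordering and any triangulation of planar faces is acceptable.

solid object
 facet normal -0.566 -0.322 0.759
  outer loop
   vertex 0.8 4.1 4.8
   vertex 0.1 2.5 3.6
   vertex 3.0 0.0 4.7
  endloop
 endfacet
 facet normal 0.486 0.240 0.840
  outer loop
   vertex 0.8 4.1 4.8
   vertex 3.0 0.0 4.7
   vertex 4.9 3.5 2.6
  endloop
 endfacet
 facet normal -0.914 0.407 -0.009
  outer loop
   vertex 0.8 4.1 4.8
   vertex 0.4 3.1 0.3
   vertex 0.1 2.5 3.6
  endloop
 endfacet
 facet normal 0.025 0.975 -0.219
  outer loop
   vertex 0.8 4.1 4.8
   vertex 4.9 3.5 2.6
   vertex 0.4 3.1 0.3
  endloop
 endfacet
 facet normal -0.678 -0.718 0.156
  outer loop
   vertex 1.1 1.1 1.5
   vertex 3.0 0.0 4.7
   vertex 0.1 2.5 3.6
  endloop
 endfacet
 facet normal -0.899 -0.408 -0.156
  outer loop
   vertex 1.1 1.1 1.5
   vertex 0.1 2.5 3.6
   vertex 0.4 3.1 0.3
  endloop
 endfacet
 facet normal 0.555 -0.628 -0.545
  outer loop
   vertex 1.1 1.1 1.5
   vertex 4.9 3.5 2.6
   vertex 3.0 0.0 4.7
  endloop
 endfacet
 facet normal 0.452 -0.337 -0.826
  outer loop
   vertex 1.1 1.1 1.5
   vertex 0.4 3.1 0.3
   vertex 4.9 3.5 2.6
  endloop
 endfacet
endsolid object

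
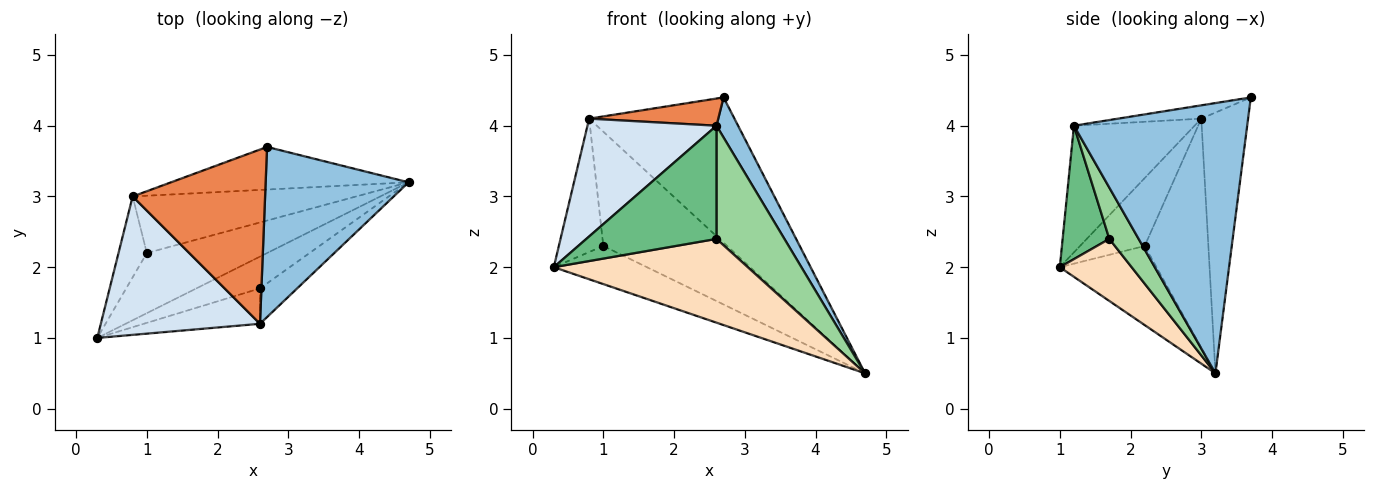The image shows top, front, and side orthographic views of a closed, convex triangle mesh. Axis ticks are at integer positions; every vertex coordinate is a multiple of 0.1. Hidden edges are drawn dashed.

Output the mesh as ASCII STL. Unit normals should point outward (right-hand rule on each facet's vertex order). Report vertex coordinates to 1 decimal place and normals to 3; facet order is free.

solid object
 facet normal -0.486 0.468 -0.738
  outer loop
   vertex 1.0 2.2 2.3
   vertex 4.7 3.2 0.5
   vertex 0.3 1.0 2.0
  endloop
 endfacet
 facet normal 0.879 -0.109 0.465
  outer loop
   vertex 2.6 1.2 4.0
   vertex 4.7 3.2 0.5
   vertex 2.7 3.7 4.4
  endloop
 endfacet
 facet normal -0.779 0.536 -0.325
  outer loop
   vertex 0.8 3.0 4.1
   vertex 1.0 2.2 2.3
   vertex 0.3 1.0 2.0
  endloop
 endfacet
 facet normal -0.518 -0.554 0.651
  outer loop
   vertex 0.8 3.0 4.1
   vertex 0.3 1.0 2.0
   vertex 2.6 1.2 4.0
  endloop
 endfacet
 facet normal -0.099 -0.153 0.983
  outer loop
   vertex 0.8 3.0 4.1
   vertex 2.6 1.2 4.0
   vertex 2.7 3.7 4.4
  endloop
 endfacet
 facet normal -0.295 0.917 -0.269
  outer loop
   vertex 0.8 3.0 4.1
   vertex 2.7 3.7 4.4
   vertex 4.7 3.2 0.5
  endloop
 endfacet
 facet normal -0.418 0.812 -0.407
  outer loop
   vertex 0.8 3.0 4.1
   vertex 4.7 3.2 0.5
   vertex 1.0 2.2 2.3
  endloop
 endfacet
 facet normal 0.327 -0.883 -0.336
  outer loop
   vertex 2.6 1.7 2.4
   vertex 0.3 1.0 2.0
   vertex 4.7 3.2 0.5
  endloop
 endfacet
 facet normal 0.324 -0.903 -0.282
  outer loop
   vertex 2.6 1.7 2.4
   vertex 2.6 1.2 4.0
   vertex 0.3 1.0 2.0
  endloop
 endfacet
 facet normal 0.381 -0.883 -0.276
  outer loop
   vertex 2.6 1.7 2.4
   vertex 4.7 3.2 0.5
   vertex 2.6 1.2 4.0
  endloop
 endfacet
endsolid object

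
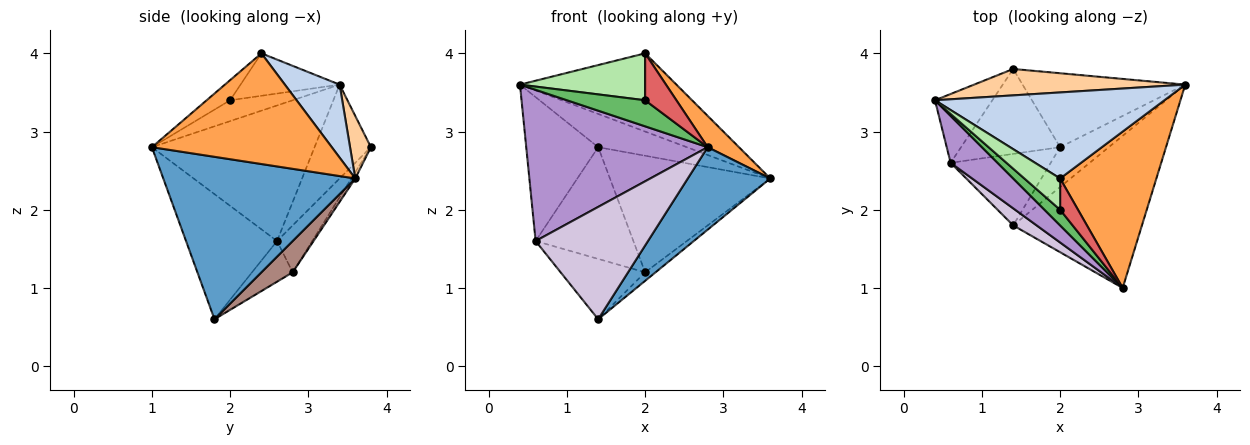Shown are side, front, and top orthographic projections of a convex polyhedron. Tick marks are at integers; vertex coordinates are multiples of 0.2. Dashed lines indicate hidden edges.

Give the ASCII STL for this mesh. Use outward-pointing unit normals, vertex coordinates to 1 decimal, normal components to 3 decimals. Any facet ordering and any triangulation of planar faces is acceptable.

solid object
 facet normal 0.743 -0.319 -0.589
  outer loop
   vertex 1.4 1.8 0.6
   vertex 3.6 3.6 2.4
   vertex 2.8 1.0 2.8
  endloop
 endfacet
 facet normal 0.229 0.655 0.720
  outer loop
   vertex 2.0 2.4 4.0
   vertex 3.6 3.6 2.4
   vertex 0.4 3.4 3.6
  endloop
 endfacet
 facet normal 0.748 -0.130 0.651
  outer loop
   vertex 2.0 2.4 4.0
   vertex 2.8 1.0 2.8
   vertex 3.6 3.6 2.4
  endloop
 endfacet
 facet normal 0.181 0.770 0.612
  outer loop
   vertex 1.4 3.8 2.8
   vertex 0.4 3.4 3.6
   vertex 3.6 3.6 2.4
  endloop
 endfacet
 facet normal -0.566 -0.707 0.424
  outer loop
   vertex 2.0 2.0 3.4
   vertex 0.4 3.4 3.6
   vertex 2.8 1.0 2.8
  endloop
 endfacet
 facet normal -0.550 -0.695 0.463
  outer loop
   vertex 2.0 2.0 3.4
   vertex 2.0 2.4 4.0
   vertex 0.4 3.4 3.6
  endloop
 endfacet
 facet normal -0.529 -0.706 0.471
  outer loop
   vertex 2.0 2.0 3.4
   vertex 2.8 1.0 2.8
   vertex 2.0 2.4 4.0
  endloop
 endfacet
 facet normal -0.577 0.737 -0.352
  outer loop
   vertex 0.6 2.6 1.6
   vertex 0.4 3.4 3.6
   vertex 1.4 3.8 2.8
  endloop
 endfacet
 facet normal -0.650 -0.725 0.225
  outer loop
   vertex 0.6 2.6 1.6
   vertex 2.8 1.0 2.8
   vertex 0.4 3.4 3.6
  endloop
 endfacet
 facet normal -0.625 -0.772 0.117
  outer loop
   vertex 0.6 2.6 1.6
   vertex 1.4 1.8 0.6
   vertex 2.8 1.0 2.8
  endloop
 endfacet
 facet normal 0.532 0.177 -0.828
  outer loop
   vertex 2.0 2.8 1.2
   vertex 3.6 3.6 2.4
   vertex 1.4 1.8 0.6
  endloop
 endfacet
 facet normal -0.021 0.844 -0.535
  outer loop
   vertex 2.0 2.8 1.2
   vertex 1.4 3.8 2.8
   vertex 3.6 3.6 2.4
  endloop
 endfacet
 facet normal -0.297 0.616 -0.730
  outer loop
   vertex 2.0 2.8 1.2
   vertex 1.4 1.8 0.6
   vertex 0.6 2.6 1.6
  endloop
 endfacet
 facet normal -0.276 0.765 -0.582
  outer loop
   vertex 2.0 2.8 1.2
   vertex 0.6 2.6 1.6
   vertex 1.4 3.8 2.8
  endloop
 endfacet
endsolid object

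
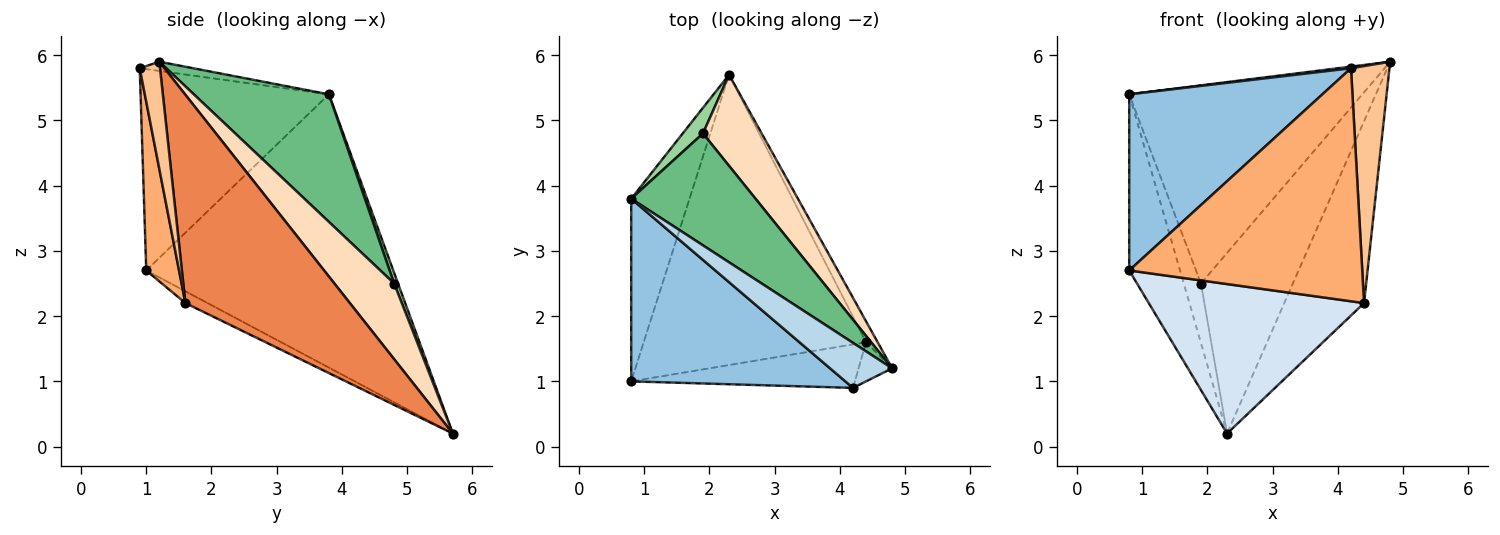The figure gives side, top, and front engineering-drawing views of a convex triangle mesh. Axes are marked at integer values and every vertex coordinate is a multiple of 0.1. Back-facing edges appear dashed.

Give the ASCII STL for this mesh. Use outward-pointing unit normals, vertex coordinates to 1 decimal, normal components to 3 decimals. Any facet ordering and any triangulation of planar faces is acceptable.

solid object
 facet normal -0.959 0.197 -0.205
  outer loop
   vertex 0.8 3.8 5.4
   vertex 2.3 5.7 0.2
   vertex 0.8 1.0 2.7
  endloop
 endfacet
 facet normal -0.560 -0.575 0.596
  outer loop
   vertex 0.8 3.8 5.4
   vertex 0.8 1.0 2.7
   vertex 4.2 0.9 5.8
  endloop
 endfacet
 facet normal -0.147 -0.036 0.989
  outer loop
   vertex 0.8 3.8 5.4
   vertex 4.2 0.9 5.8
   vertex 4.8 1.2 5.9
  endloop
 endfacet
 facet normal -0.047 -0.457 -0.888
  outer loop
   vertex 4.4 1.6 2.2
   vertex 0.8 1.0 2.7
   vertex 2.3 5.7 0.2
  endloop
 endfacet
 facet normal 0.899 0.436 -0.050
  outer loop
   vertex 4.4 1.6 2.2
   vertex 2.3 5.7 0.2
   vertex 4.8 1.2 5.9
  endloop
 endfacet
 facet normal 0.137 -0.974 -0.182
  outer loop
   vertex 4.4 1.6 2.2
   vertex 4.2 0.9 5.8
   vertex 0.8 1.0 2.7
  endloop
 endfacet
 facet normal 0.462 -0.875 -0.145
  outer loop
   vertex 4.4 1.6 2.2
   vertex 4.8 1.2 5.9
   vertex 4.2 0.9 5.8
  endloop
 endfacet
 facet normal 0.502 0.772 0.389
  outer loop
   vertex 1.9 4.8 2.5
   vertex 4.8 1.2 5.9
   vertex 2.3 5.7 0.2
  endloop
 endfacet
 facet normal 0.450 0.777 0.439
  outer loop
   vertex 1.9 4.8 2.5
   vertex 0.8 3.8 5.4
   vertex 4.8 1.2 5.9
  endloop
 endfacet
 facet normal 0.203 0.899 0.387
  outer loop
   vertex 1.9 4.8 2.5
   vertex 2.3 5.7 0.2
   vertex 0.8 3.8 5.4
  endloop
 endfacet
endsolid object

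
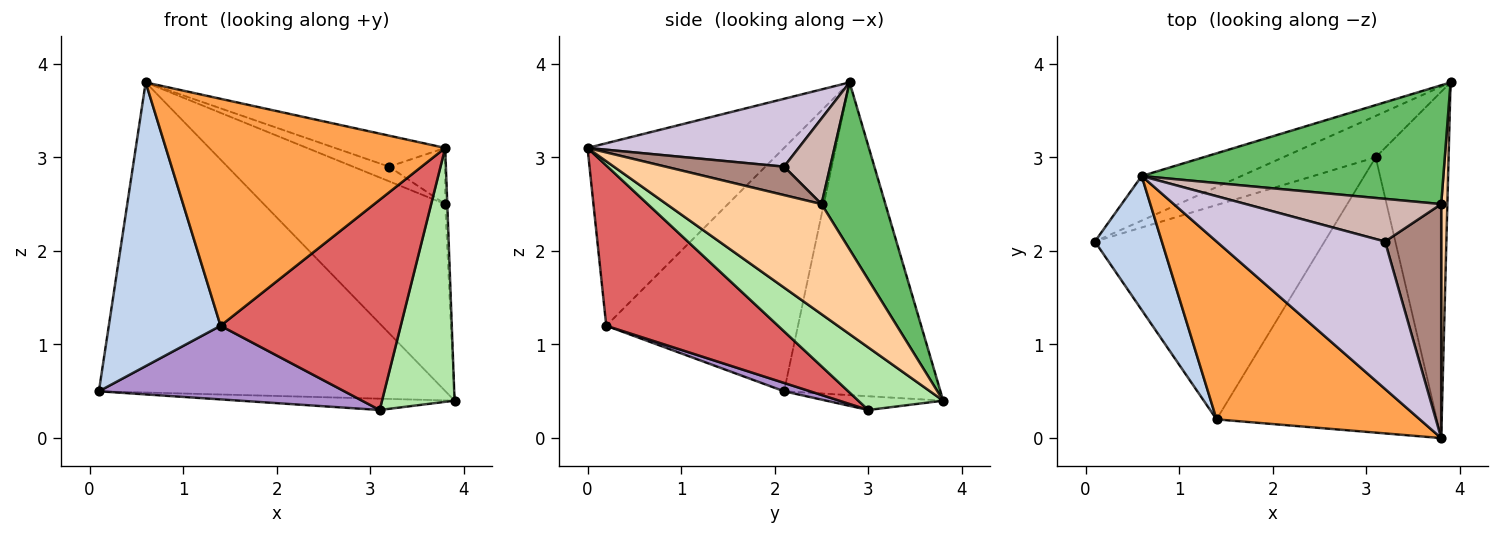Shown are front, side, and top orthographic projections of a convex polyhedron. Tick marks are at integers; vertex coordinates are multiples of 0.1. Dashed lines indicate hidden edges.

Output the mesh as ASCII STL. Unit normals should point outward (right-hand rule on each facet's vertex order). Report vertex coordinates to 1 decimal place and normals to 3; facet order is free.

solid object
 facet normal -0.408 0.904 -0.130
  outer loop
   vertex 0.6 2.8 3.8
   vertex 3.9 3.8 0.4
   vertex 0.1 2.1 0.5
  endloop
 endfacet
 facet normal -0.841 -0.490 0.231
  outer loop
   vertex 1.4 0.2 1.2
   vertex 0.6 2.8 3.8
   vertex 0.1 2.1 0.5
  endloop
 endfacet
 facet normal -0.485 -0.689 0.540
  outer loop
   vertex 1.4 0.2 1.2
   vertex 3.8 0.0 3.1
   vertex 0.6 2.8 3.8
  endloop
 endfacet
 facet normal 0.998 0.013 0.056
  outer loop
   vertex 3.8 2.5 2.5
   vertex 3.8 0.0 3.1
   vertex 3.9 3.8 0.4
  endloop
 endfacet
 facet normal 0.285 0.809 0.514
  outer loop
   vertex 3.8 2.5 2.5
   vertex 3.9 3.8 0.4
   vertex 0.6 2.8 3.8
  endloop
 endfacet
 facet normal 0.569 -0.486 -0.663
  outer loop
   vertex 3.1 3.0 0.3
   vertex 3.9 3.8 0.4
   vertex 3.8 0.0 3.1
  endloop
 endfacet
 facet normal 0.501 -0.525 -0.688
  outer loop
   vertex 3.1 3.0 0.3
   vertex 3.8 0.0 3.1
   vertex 1.4 0.2 1.2
  endloop
 endfacet
 facet normal -0.142 0.261 -0.955
  outer loop
   vertex 3.1 3.0 0.3
   vertex 0.1 2.1 0.5
   vertex 3.9 3.8 0.4
  endloop
 endfacet
 facet normal 0.034 -0.325 -0.945
  outer loop
   vertex 3.1 3.0 0.3
   vertex 1.4 0.2 1.2
   vertex 0.1 2.1 0.5
  endloop
 endfacet
 facet normal 0.367 0.191 0.910
  outer loop
   vertex 3.2 2.1 2.9
   vertex 0.6 2.8 3.8
   vertex 3.8 0.0 3.1
  endloop
 endfacet
 facet normal 0.442 0.209 0.872
  outer loop
   vertex 3.2 2.1 2.9
   vertex 3.8 0.0 3.1
   vertex 3.8 2.5 2.5
  endloop
 endfacet
 facet normal 0.383 0.299 0.874
  outer loop
   vertex 3.2 2.1 2.9
   vertex 3.8 2.5 2.5
   vertex 0.6 2.8 3.8
  endloop
 endfacet
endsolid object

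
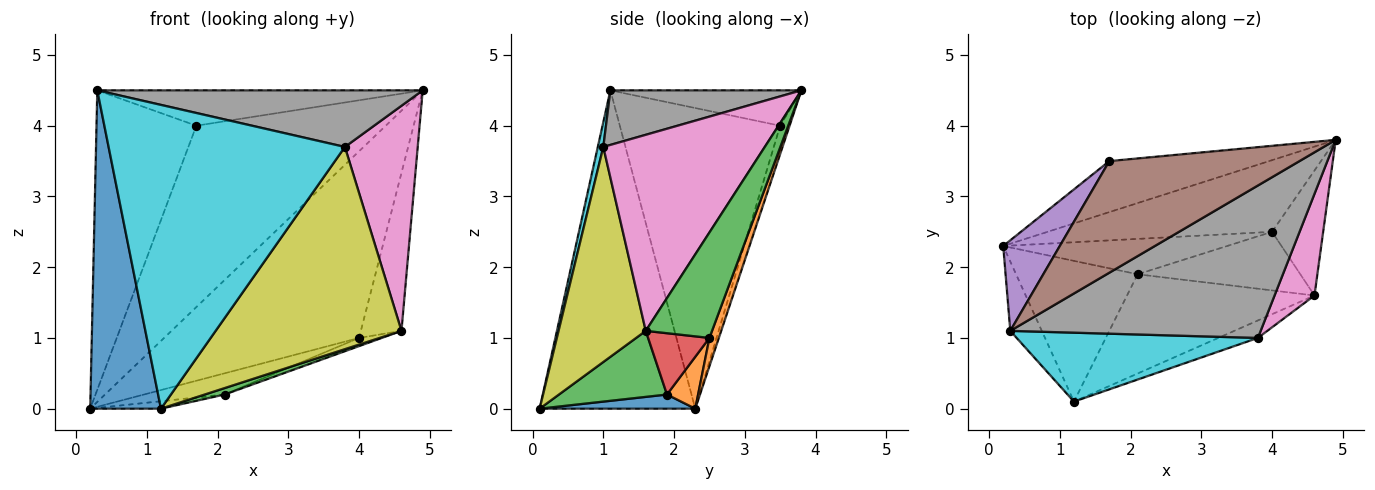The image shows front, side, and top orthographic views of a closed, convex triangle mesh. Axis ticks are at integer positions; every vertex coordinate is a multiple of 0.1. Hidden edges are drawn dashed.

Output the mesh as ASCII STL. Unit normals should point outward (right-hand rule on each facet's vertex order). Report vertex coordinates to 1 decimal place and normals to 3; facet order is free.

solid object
 facet normal -0.907 -0.412 -0.090
  outer loop
   vertex 0.3 1.1 4.5
   vertex 0.2 2.3 0.0
   vertex 1.2 0.1 0.0
  endloop
 endfacet
 facet normal 0.045 0.933 -0.358
  outer loop
   vertex 4.0 2.5 1.0
   vertex 0.2 2.3 0.0
   vertex 4.9 3.8 4.5
  endloop
 endfacet
 facet normal 0.788 0.483 -0.382
  outer loop
   vertex 4.0 2.5 1.0
   vertex 4.9 3.8 4.5
   vertex 4.6 1.6 1.1
  endloop
 endfacet
 facet normal -0.048 0.962 -0.271
  outer loop
   vertex 1.7 3.5 4.0
   vertex 4.9 3.8 4.5
   vertex 0.2 2.3 0.0
  endloop
 endfacet
 facet normal -0.838 0.522 0.158
  outer loop
   vertex 1.7 3.5 4.0
   vertex 0.2 2.3 0.0
   vertex 0.3 1.1 4.5
  endloop
 endfacet
 facet normal -0.175 0.297 0.939
  outer loop
   vertex 1.7 3.5 4.0
   vertex 0.3 1.1 4.5
   vertex 4.9 3.8 4.5
  endloop
 endfacet
 facet normal 0.896 -0.404 0.182
  outer loop
   vertex 3.8 1.0 3.7
   vertex 4.6 1.6 1.1
   vertex 4.9 3.8 4.5
  endloop
 endfacet
 facet normal 0.200 -0.341 0.918
  outer loop
   vertex 3.8 1.0 3.7
   vertex 4.9 3.8 4.5
   vertex 0.3 1.1 4.5
  endloop
 endfacet
 facet normal 0.423 -0.903 -0.078
  outer loop
   vertex 3.8 1.0 3.7
   vertex 1.2 0.1 0.0
   vertex 4.6 1.6 1.1
  endloop
 endfacet
 facet normal 0.023 -0.975 0.221
  outer loop
   vertex 3.8 1.0 3.7
   vertex 0.3 1.1 4.5
   vertex 1.2 0.1 0.0
  endloop
 endfacet
 facet normal 0.115 0.052 -0.992
  outer loop
   vertex 2.1 1.9 0.2
   vertex 1.2 0.1 0.0
   vertex 0.2 2.3 0.0
  endloop
 endfacet
 facet normal 0.195 0.505 -0.841
  outer loop
   vertex 2.1 1.9 0.2
   vertex 0.2 2.3 0.0
   vertex 4.0 2.5 1.0
  endloop
 endfacet
 facet normal 0.332 -0.061 -0.941
  outer loop
   vertex 2.1 1.9 0.2
   vertex 4.6 1.6 1.1
   vertex 1.2 0.1 0.0
  endloop
 endfacet
 facet normal 0.350 0.130 -0.928
  outer loop
   vertex 2.1 1.9 0.2
   vertex 4.0 2.5 1.0
   vertex 4.6 1.6 1.1
  endloop
 endfacet
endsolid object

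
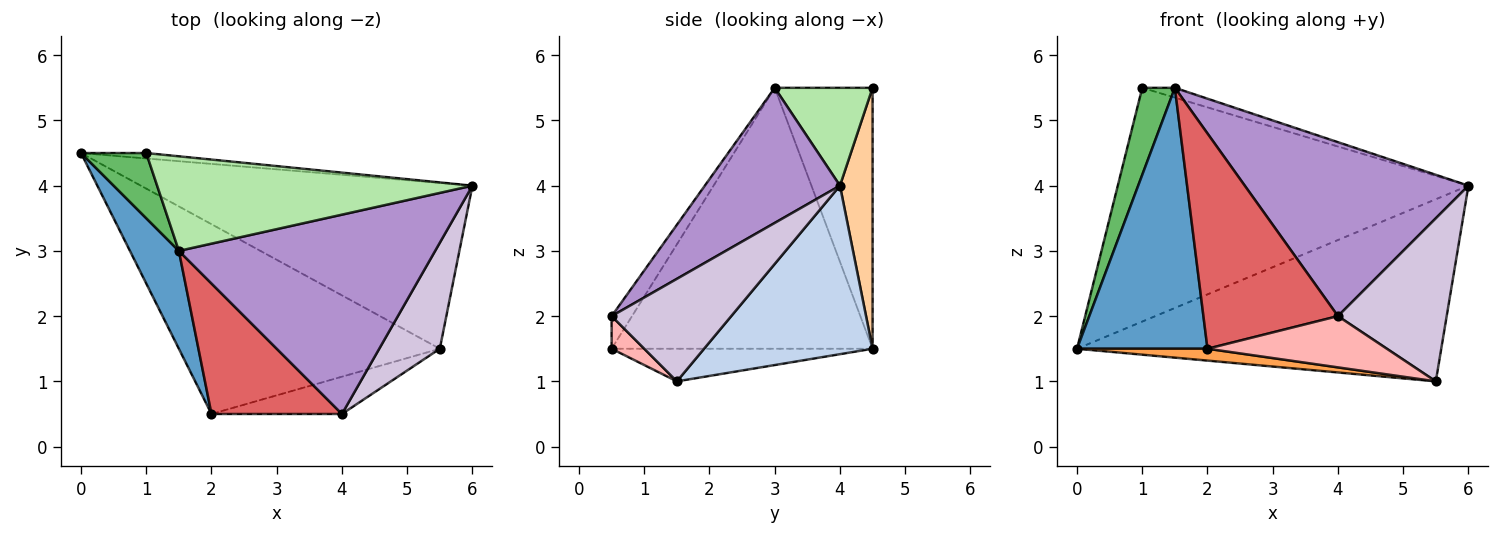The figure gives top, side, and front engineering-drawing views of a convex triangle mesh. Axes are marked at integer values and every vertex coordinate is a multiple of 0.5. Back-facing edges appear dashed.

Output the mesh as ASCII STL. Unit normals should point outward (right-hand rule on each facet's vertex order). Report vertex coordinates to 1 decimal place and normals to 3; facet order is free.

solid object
 facet normal -0.882 -0.441 0.165
  outer loop
   vertex 1.5 3.0 5.5
   vertex 0.0 4.5 1.5
   vertex 2.0 0.5 1.5
  endloop
 endfacet
 facet normal 0.324 0.700 -0.637
  outer loop
   vertex 5.5 1.5 1.0
   vertex 0.0 4.5 1.5
   vertex 6.0 4.0 4.0
  endloop
 endfacet
 facet normal -0.124 -0.062 -0.990
  outer loop
   vertex 5.5 1.5 1.0
   vertex 2.0 0.5 1.5
   vertex 0.0 4.5 1.5
  endloop
 endfacet
 facet normal 0.093 0.995 -0.023
  outer loop
   vertex 1.0 4.5 5.5
   vertex 6.0 4.0 4.0
   vertex 0.0 4.5 1.5
  endloop
 endfacet
 facet normal -0.923 -0.308 0.231
  outer loop
   vertex 1.0 4.5 5.5
   vertex 0.0 4.5 1.5
   vertex 1.5 3.0 5.5
  endloop
 endfacet
 facet normal 0.295 0.098 0.950
  outer loop
   vertex 1.0 4.5 5.5
   vertex 1.5 3.0 5.5
   vertex 6.0 4.0 4.0
  endloop
 endfacet
 facet normal -0.129 -0.848 0.514
  outer loop
   vertex 4.0 0.5 2.0
   vertex 1.5 3.0 5.5
   vertex 2.0 0.5 1.5
  endloop
 endfacet
 facet normal 0.145 -0.800 -0.582
  outer loop
   vertex 4.0 0.5 2.0
   vertex 2.0 0.5 1.5
   vertex 5.5 1.5 1.0
  endloop
 endfacet
 facet normal 0.369 -0.611 0.700
  outer loop
   vertex 4.0 0.5 2.0
   vertex 6.0 4.0 4.0
   vertex 1.5 3.0 5.5
  endloop
 endfacet
 facet normal 0.678 -0.616 0.401
  outer loop
   vertex 4.0 0.5 2.0
   vertex 5.5 1.5 1.0
   vertex 6.0 4.0 4.0
  endloop
 endfacet
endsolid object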